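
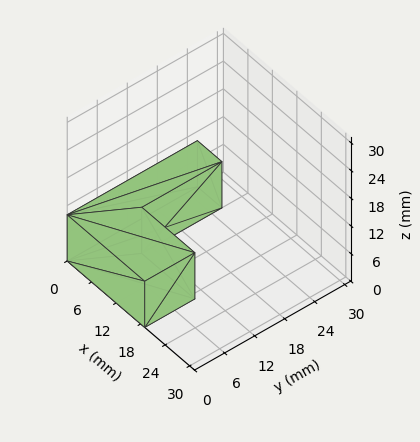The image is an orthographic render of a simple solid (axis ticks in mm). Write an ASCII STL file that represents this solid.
Reading the render: the shape is an L-shaped prism: outer 19 × 26 mm, arm thicknesses ≈ 10 mm (horizontal) and 6 mm (vertical), extruded 10 mm in z (dimensions read to the nearest mm from the axis ticks). For the STL, each face is triangulated and given an outward normal.

solid part
  facet normal 0.0000 0.0000 -1.0000
    outer loop
      vertex 19.0 10.0 0.0
      vertex 19.0 0.0 0.0
      vertex 0.0 0.0 0.0
    endloop
  endfacet
  facet normal 0.0000 0.0000 -1.0000
    outer loop
      vertex 6.0 10.0 0.0
      vertex 19.0 10.0 0.0
      vertex 0.0 0.0 0.0
    endloop
  endfacet
  facet normal 0.0000 0.0000 -1.0000
    outer loop
      vertex 6.0 26.0 0.0
      vertex 6.0 10.0 0.0
      vertex 0.0 0.0 0.0
    endloop
  endfacet
  facet normal 0.0000 0.0000 -1.0000
    outer loop
      vertex 0.0 26.0 0.0
      vertex 6.0 26.0 0.0
      vertex 0.0 0.0 0.0
    endloop
  endfacet
  facet normal 0.0000 0.0000 1.0000
    outer loop
      vertex 0.0 0.0 10.0
      vertex 19.0 0.0 10.0
      vertex 19.0 10.0 10.0
    endloop
  endfacet
  facet normal 0.0000 0.0000 1.0000
    outer loop
      vertex 0.0 0.0 10.0
      vertex 19.0 10.0 10.0
      vertex 6.0 10.0 10.0
    endloop
  endfacet
  facet normal 0.0000 0.0000 1.0000
    outer loop
      vertex 0.0 0.0 10.0
      vertex 6.0 10.0 10.0
      vertex 6.0 26.0 10.0
    endloop
  endfacet
  facet normal 0.0000 0.0000 1.0000
    outer loop
      vertex 0.0 0.0 10.0
      vertex 6.0 26.0 10.0
      vertex 0.0 26.0 10.0
    endloop
  endfacet
  facet normal 0.0000 -1.0000 0.0000
    outer loop
      vertex 0.0 0.0 0.0
      vertex 19.0 0.0 0.0
      vertex 19.0 0.0 10.0
    endloop
  endfacet
  facet normal 0.0000 -1.0000 0.0000
    outer loop
      vertex 0.0 0.0 0.0
      vertex 19.0 0.0 10.0
      vertex 0.0 0.0 10.0
    endloop
  endfacet
  facet normal 1.0000 0.0000 0.0000
    outer loop
      vertex 19.0 0.0 0.0
      vertex 19.0 10.0 0.0
      vertex 19.0 10.0 10.0
    endloop
  endfacet
  facet normal 1.0000 0.0000 0.0000
    outer loop
      vertex 19.0 0.0 0.0
      vertex 19.0 10.0 10.0
      vertex 19.0 0.0 10.0
    endloop
  endfacet
  facet normal 0.0000 1.0000 0.0000
    outer loop
      vertex 19.0 10.0 0.0
      vertex 6.0 10.0 0.0
      vertex 6.0 10.0 10.0
    endloop
  endfacet
  facet normal 0.0000 1.0000 0.0000
    outer loop
      vertex 19.0 10.0 0.0
      vertex 6.0 10.0 10.0
      vertex 19.0 10.0 10.0
    endloop
  endfacet
  facet normal 1.0000 0.0000 0.0000
    outer loop
      vertex 6.0 10.0 0.0
      vertex 6.0 26.0 0.0
      vertex 6.0 26.0 10.0
    endloop
  endfacet
  facet normal 1.0000 0.0000 0.0000
    outer loop
      vertex 6.0 10.0 0.0
      vertex 6.0 26.0 10.0
      vertex 6.0 10.0 10.0
    endloop
  endfacet
  facet normal 0.0000 1.0000 0.0000
    outer loop
      vertex 6.0 26.0 0.0
      vertex 0.0 26.0 0.0
      vertex 0.0 26.0 10.0
    endloop
  endfacet
  facet normal 0.0000 1.0000 0.0000
    outer loop
      vertex 6.0 26.0 0.0
      vertex 0.0 26.0 10.0
      vertex 6.0 26.0 10.0
    endloop
  endfacet
  facet normal -1.0000 0.0000 0.0000
    outer loop
      vertex 0.0 26.0 0.0
      vertex 0.0 0.0 0.0
      vertex 0.0 0.0 10.0
    endloop
  endfacet
  facet normal -1.0000 0.0000 0.0000
    outer loop
      vertex 0.0 26.0 0.0
      vertex 0.0 0.0 10.0
      vertex 0.0 26.0 10.0
    endloop
  endfacet
endsolid part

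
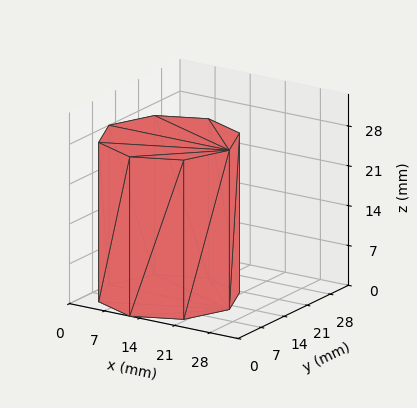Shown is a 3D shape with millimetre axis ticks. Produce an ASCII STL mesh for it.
Reading the render: the shape is a regular 8-sided prism (a cylinder approximated with 8 flat sides), circumscribed radius ≈ 12 mm, height ≈ 28 mm (dimensions read to the nearest mm from the axis ticks). For the STL, each face is triangulated and given an outward normal.

solid part
  facet normal 0.0000 0.0000 -1.0000
    outer loop
      vertex 12.000 24.000 0.000
      vertex 20.485 20.485 0.000
      vertex 24.000 12.000 0.000
    endloop
  endfacet
  facet normal 0.0000 0.0000 -1.0000
    outer loop
      vertex 3.515 20.485 0.000
      vertex 12.000 24.000 0.000
      vertex 24.000 12.000 0.000
    endloop
  endfacet
  facet normal 0.0000 0.0000 -1.0000
    outer loop
      vertex 0.000 12.000 0.000
      vertex 3.515 20.485 0.000
      vertex 24.000 12.000 0.000
    endloop
  endfacet
  facet normal 0.0000 0.0000 -1.0000
    outer loop
      vertex 3.515 3.515 0.000
      vertex 0.000 12.000 0.000
      vertex 24.000 12.000 0.000
    endloop
  endfacet
  facet normal 0.0000 0.0000 -1.0000
    outer loop
      vertex 12.000 0.000 0.000
      vertex 3.515 3.515 0.000
      vertex 24.000 12.000 0.000
    endloop
  endfacet
  facet normal 0.0000 0.0000 -1.0000
    outer loop
      vertex 20.485 3.515 0.000
      vertex 12.000 0.000 0.000
      vertex 24.000 12.000 0.000
    endloop
  endfacet
  facet normal 0.0000 0.0000 1.0000
    outer loop
      vertex 24.000 12.000 28.000
      vertex 20.485 20.485 28.000
      vertex 12.000 24.000 28.000
    endloop
  endfacet
  facet normal 0.0000 0.0000 1.0000
    outer loop
      vertex 24.000 12.000 28.000
      vertex 12.000 24.000 28.000
      vertex 3.515 20.485 28.000
    endloop
  endfacet
  facet normal 0.0000 0.0000 1.0000
    outer loop
      vertex 24.000 12.000 28.000
      vertex 3.515 20.485 28.000
      vertex 0.000 12.000 28.000
    endloop
  endfacet
  facet normal 0.0000 0.0000 1.0000
    outer loop
      vertex 24.000 12.000 28.000
      vertex 0.000 12.000 28.000
      vertex 3.515 3.515 28.000
    endloop
  endfacet
  facet normal 0.0000 0.0000 1.0000
    outer loop
      vertex 24.000 12.000 28.000
      vertex 3.515 3.515 28.000
      vertex 12.000 0.000 28.000
    endloop
  endfacet
  facet normal 0.0000 0.0000 1.0000
    outer loop
      vertex 24.000 12.000 28.000
      vertex 12.000 0.000 28.000
      vertex 20.485 3.515 28.000
    endloop
  endfacet
  facet normal 0.9239 0.3827 0.0000
    outer loop
      vertex 24.000 12.000 0.000
      vertex 20.485 20.485 0.000
      vertex 20.485 20.485 28.000
    endloop
  endfacet
  facet normal 0.9239 0.3827 0.0000
    outer loop
      vertex 24.000 12.000 0.000
      vertex 20.485 20.485 28.000
      vertex 24.000 12.000 28.000
    endloop
  endfacet
  facet normal 0.3827 0.9239 0.0000
    outer loop
      vertex 20.485 20.485 0.000
      vertex 12.000 24.000 0.000
      vertex 12.000 24.000 28.000
    endloop
  endfacet
  facet normal 0.3827 0.9239 0.0000
    outer loop
      vertex 20.485 20.485 0.000
      vertex 12.000 24.000 28.000
      vertex 20.485 20.485 28.000
    endloop
  endfacet
  facet normal -0.3827 0.9239 0.0000
    outer loop
      vertex 12.000 24.000 0.000
      vertex 3.515 20.485 0.000
      vertex 3.515 20.485 28.000
    endloop
  endfacet
  facet normal -0.3827 0.9239 0.0000
    outer loop
      vertex 12.000 24.000 0.000
      vertex 3.515 20.485 28.000
      vertex 12.000 24.000 28.000
    endloop
  endfacet
  facet normal -0.9239 0.3827 0.0000
    outer loop
      vertex 3.515 20.485 0.000
      vertex 0.000 12.000 0.000
      vertex 0.000 12.000 28.000
    endloop
  endfacet
  facet normal -0.9239 0.3827 0.0000
    outer loop
      vertex 3.515 20.485 0.000
      vertex 0.000 12.000 28.000
      vertex 3.515 20.485 28.000
    endloop
  endfacet
  facet normal -0.9239 -0.3827 0.0000
    outer loop
      vertex 0.000 12.000 0.000
      vertex 3.515 3.515 0.000
      vertex 3.515 3.515 28.000
    endloop
  endfacet
  facet normal -0.9239 -0.3827 0.0000
    outer loop
      vertex 0.000 12.000 0.000
      vertex 3.515 3.515 28.000
      vertex 0.000 12.000 28.000
    endloop
  endfacet
  facet normal -0.3827 -0.9239 0.0000
    outer loop
      vertex 3.515 3.515 0.000
      vertex 12.000 0.000 0.000
      vertex 12.000 0.000 28.000
    endloop
  endfacet
  facet normal -0.3827 -0.9239 0.0000
    outer loop
      vertex 3.515 3.515 0.000
      vertex 12.000 0.000 28.000
      vertex 3.515 3.515 28.000
    endloop
  endfacet
  facet normal 0.3827 -0.9239 0.0000
    outer loop
      vertex 12.000 0.000 0.000
      vertex 20.485 3.515 0.000
      vertex 20.485 3.515 28.000
    endloop
  endfacet
  facet normal 0.3827 -0.9239 0.0000
    outer loop
      vertex 12.000 0.000 0.000
      vertex 20.485 3.515 28.000
      vertex 12.000 0.000 28.000
    endloop
  endfacet
  facet normal 0.9239 -0.3827 0.0000
    outer loop
      vertex 20.485 3.515 0.000
      vertex 24.000 12.000 0.000
      vertex 24.000 12.000 28.000
    endloop
  endfacet
  facet normal 0.9239 -0.3827 0.0000
    outer loop
      vertex 20.485 3.515 0.000
      vertex 24.000 12.000 28.000
      vertex 20.485 3.515 28.000
    endloop
  endfacet
endsolid part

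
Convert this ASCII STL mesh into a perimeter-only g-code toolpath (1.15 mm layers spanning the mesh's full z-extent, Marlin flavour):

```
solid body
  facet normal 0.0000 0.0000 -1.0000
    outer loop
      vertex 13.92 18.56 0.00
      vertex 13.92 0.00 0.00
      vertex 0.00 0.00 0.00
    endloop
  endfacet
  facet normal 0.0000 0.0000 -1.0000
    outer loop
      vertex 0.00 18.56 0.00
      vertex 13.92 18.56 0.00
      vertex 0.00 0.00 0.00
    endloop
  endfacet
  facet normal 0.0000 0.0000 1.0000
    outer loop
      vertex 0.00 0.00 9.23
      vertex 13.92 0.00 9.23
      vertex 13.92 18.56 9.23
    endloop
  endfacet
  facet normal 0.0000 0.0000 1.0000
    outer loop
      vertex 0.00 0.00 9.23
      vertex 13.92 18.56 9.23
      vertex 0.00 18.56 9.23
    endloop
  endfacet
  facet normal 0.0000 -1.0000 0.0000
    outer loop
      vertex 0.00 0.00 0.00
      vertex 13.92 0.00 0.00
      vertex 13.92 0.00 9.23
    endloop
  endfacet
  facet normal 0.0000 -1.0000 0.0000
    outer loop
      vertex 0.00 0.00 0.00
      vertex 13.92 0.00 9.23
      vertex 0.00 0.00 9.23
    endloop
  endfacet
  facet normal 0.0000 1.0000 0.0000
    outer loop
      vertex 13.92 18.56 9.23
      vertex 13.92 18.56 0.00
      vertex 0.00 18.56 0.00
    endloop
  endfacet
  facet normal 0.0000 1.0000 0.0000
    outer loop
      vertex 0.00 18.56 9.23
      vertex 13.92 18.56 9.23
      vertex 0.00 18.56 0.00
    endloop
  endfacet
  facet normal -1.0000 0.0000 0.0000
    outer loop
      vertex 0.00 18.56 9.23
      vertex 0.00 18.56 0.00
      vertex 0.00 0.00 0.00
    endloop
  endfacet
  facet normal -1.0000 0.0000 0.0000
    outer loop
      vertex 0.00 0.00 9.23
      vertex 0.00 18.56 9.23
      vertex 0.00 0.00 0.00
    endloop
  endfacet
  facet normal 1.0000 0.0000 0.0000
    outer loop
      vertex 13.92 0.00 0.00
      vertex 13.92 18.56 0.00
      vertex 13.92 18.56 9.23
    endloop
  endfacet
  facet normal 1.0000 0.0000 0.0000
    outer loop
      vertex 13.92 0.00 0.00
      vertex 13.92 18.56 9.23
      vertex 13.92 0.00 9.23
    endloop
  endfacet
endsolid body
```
; perimeter-only toolpath
G21 ; units = mm
G90 ; absolute positioning
G28 ; home
; layer 1
G0 Z1.15
G0 X0.00 Y0.00
G1 X13.92 Y0.00
G1 X13.92 Y18.56
G1 X0.00 Y18.56
G1 X0.00 Y0.00
; layer 2
G0 Z2.31
G0 X0.00 Y0.00
G1 X13.92 Y0.00
G1 X13.92 Y18.56
G1 X0.00 Y18.56
G1 X0.00 Y0.00
; layer 3
G0 Z3.46
G0 X0.00 Y0.00
G1 X13.92 Y0.00
G1 X13.92 Y18.56
G1 X0.00 Y18.56
G1 X0.00 Y0.00
; layer 4
G0 Z4.62
G0 X0.00 Y0.00
G1 X13.92 Y0.00
G1 X13.92 Y18.56
G1 X0.00 Y18.56
G1 X0.00 Y0.00
; layer 5
G0 Z5.77
G0 X0.00 Y0.00
G1 X13.92 Y0.00
G1 X13.92 Y18.56
G1 X0.00 Y18.56
G1 X0.00 Y0.00
; layer 6
G0 Z6.92
G0 X0.00 Y0.00
G1 X13.92 Y0.00
G1 X13.92 Y18.56
G1 X0.00 Y18.56
G1 X0.00 Y0.00
; layer 7
G0 Z8.08
G0 X0.00 Y0.00
G1 X13.92 Y0.00
G1 X13.92 Y18.56
G1 X0.00 Y18.56
G1 X0.00 Y0.00
; layer 8
G0 Z9.23
G0 X0.00 Y0.00
G1 X13.92 Y0.00
G1 X13.92 Y18.56
G1 X0.00 Y18.56
G1 X0.00 Y0.00
M2 ; end

The solid is a rectangular box, roughly 13.9 × 18.6 mm footprint and 9.23 mm tall. Slicing at Δz = 1.15 mm — 8 equal slices spanning the solid's height, so layer i sits at z = i·h/8 — gives 8 non-empty perimeters. Each is a 4-segment closed polygon; G0 lifts to the layer z and rapids to the start vertex, then G1 traces the edges.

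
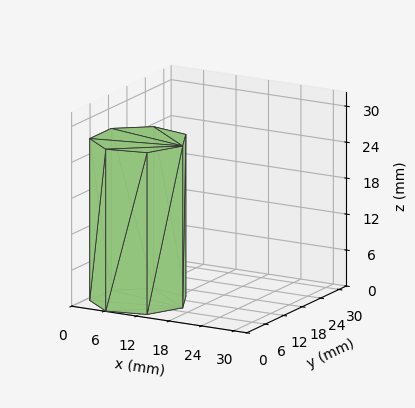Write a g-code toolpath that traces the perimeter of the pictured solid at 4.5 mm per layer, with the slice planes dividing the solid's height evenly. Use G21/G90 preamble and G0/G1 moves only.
Reading the render: the shape is a regular 7-sided prism (a cylinder approximated with 7 flat sides), circumscribed radius ≈ 8 mm, height ≈ 27 mm (dimensions read to the nearest mm from the axis ticks). For the g-code, the solid's height is divided into equal slices at the stated Δz and each level perimeter traced with G1 moves after a G0 lift.

; perimeter-only toolpath
G21 ; units = mm
G90 ; absolute positioning
G28 ; home
; layer 1
G0 Z4.5
G0 X16.0 Y8.0
G1 X13.0 Y14.3
G1 X6.2 Y15.8
G1 X0.8 Y11.5
G1 X0.8 Y4.5
G1 X6.2 Y0.2
G1 X13.0 Y1.7
G1 X16.0 Y8.0
; layer 2
G0 Z9.0
G0 X16.0 Y8.0
G1 X13.0 Y14.3
G1 X6.2 Y15.8
G1 X0.8 Y11.5
G1 X0.8 Y4.5
G1 X6.2 Y0.2
G1 X13.0 Y1.7
G1 X16.0 Y8.0
; layer 3
G0 Z13.5
G0 X16.0 Y8.0
G1 X13.0 Y14.3
G1 X6.2 Y15.8
G1 X0.8 Y11.5
G1 X0.8 Y4.5
G1 X6.2 Y0.2
G1 X13.0 Y1.7
G1 X16.0 Y8.0
; layer 4
G0 Z18.0
G0 X16.0 Y8.0
G1 X13.0 Y14.3
G1 X6.2 Y15.8
G1 X0.8 Y11.5
G1 X0.8 Y4.5
G1 X6.2 Y0.2
G1 X13.0 Y1.7
G1 X16.0 Y8.0
; layer 5
G0 Z22.5
G0 X16.0 Y8.0
G1 X13.0 Y14.3
G1 X6.2 Y15.8
G1 X0.8 Y11.5
G1 X0.8 Y4.5
G1 X6.2 Y0.2
G1 X13.0 Y1.7
G1 X16.0 Y8.0
; layer 6
G0 Z27.0
G0 X16.0 Y8.0
G1 X13.0 Y14.3
G1 X6.2 Y15.8
G1 X0.8 Y11.5
G1 X0.8 Y4.5
G1 X6.2 Y0.2
G1 X13.0 Y1.7
G1 X16.0 Y8.0
M2 ; end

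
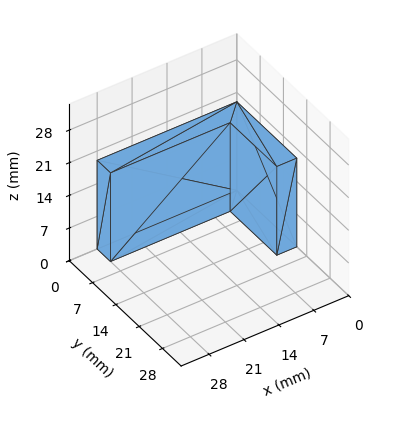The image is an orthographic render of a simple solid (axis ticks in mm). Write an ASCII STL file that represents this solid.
Reading the render: the shape is an L-shaped prism: outer 28 × 18 mm, arm thicknesses ≈ 4 mm (horizontal) and 4 mm (vertical), extruded 19 mm in z (dimensions read to the nearest mm from the axis ticks). For the STL, each face is triangulated and given an outward normal.

solid part
  facet normal 0.0000 0.0000 -1.0000
    outer loop
      vertex 28.000 4.000 0.000
      vertex 28.000 0.000 0.000
      vertex 0.000 0.000 0.000
    endloop
  endfacet
  facet normal 0.0000 0.0000 -1.0000
    outer loop
      vertex 4.000 4.000 0.000
      vertex 28.000 4.000 0.000
      vertex 0.000 0.000 0.000
    endloop
  endfacet
  facet normal 0.0000 0.0000 -1.0000
    outer loop
      vertex 4.000 18.000 0.000
      vertex 4.000 4.000 0.000
      vertex 0.000 0.000 0.000
    endloop
  endfacet
  facet normal 0.0000 0.0000 -1.0000
    outer loop
      vertex 0.000 18.000 0.000
      vertex 4.000 18.000 0.000
      vertex 0.000 0.000 0.000
    endloop
  endfacet
  facet normal 0.0000 0.0000 1.0000
    outer loop
      vertex 0.000 0.000 19.000
      vertex 28.000 0.000 19.000
      vertex 28.000 4.000 19.000
    endloop
  endfacet
  facet normal 0.0000 0.0000 1.0000
    outer loop
      vertex 0.000 0.000 19.000
      vertex 28.000 4.000 19.000
      vertex 4.000 4.000 19.000
    endloop
  endfacet
  facet normal 0.0000 0.0000 1.0000
    outer loop
      vertex 0.000 0.000 19.000
      vertex 4.000 4.000 19.000
      vertex 4.000 18.000 19.000
    endloop
  endfacet
  facet normal 0.0000 0.0000 1.0000
    outer loop
      vertex 0.000 0.000 19.000
      vertex 4.000 18.000 19.000
      vertex 0.000 18.000 19.000
    endloop
  endfacet
  facet normal 0.0000 -1.0000 0.0000
    outer loop
      vertex 0.000 0.000 0.000
      vertex 28.000 0.000 0.000
      vertex 28.000 0.000 19.000
    endloop
  endfacet
  facet normal 0.0000 -1.0000 0.0000
    outer loop
      vertex 0.000 0.000 0.000
      vertex 28.000 0.000 19.000
      vertex 0.000 0.000 19.000
    endloop
  endfacet
  facet normal 1.0000 0.0000 0.0000
    outer loop
      vertex 28.000 0.000 0.000
      vertex 28.000 4.000 0.000
      vertex 28.000 4.000 19.000
    endloop
  endfacet
  facet normal 1.0000 0.0000 0.0000
    outer loop
      vertex 28.000 0.000 0.000
      vertex 28.000 4.000 19.000
      vertex 28.000 0.000 19.000
    endloop
  endfacet
  facet normal 0.0000 1.0000 0.0000
    outer loop
      vertex 28.000 4.000 0.000
      vertex 4.000 4.000 0.000
      vertex 4.000 4.000 19.000
    endloop
  endfacet
  facet normal 0.0000 1.0000 0.0000
    outer loop
      vertex 28.000 4.000 0.000
      vertex 4.000 4.000 19.000
      vertex 28.000 4.000 19.000
    endloop
  endfacet
  facet normal 1.0000 0.0000 0.0000
    outer loop
      vertex 4.000 4.000 0.000
      vertex 4.000 18.000 0.000
      vertex 4.000 18.000 19.000
    endloop
  endfacet
  facet normal 1.0000 0.0000 0.0000
    outer loop
      vertex 4.000 4.000 0.000
      vertex 4.000 18.000 19.000
      vertex 4.000 4.000 19.000
    endloop
  endfacet
  facet normal 0.0000 1.0000 0.0000
    outer loop
      vertex 4.000 18.000 0.000
      vertex 0.000 18.000 0.000
      vertex 0.000 18.000 19.000
    endloop
  endfacet
  facet normal 0.0000 1.0000 0.0000
    outer loop
      vertex 4.000 18.000 0.000
      vertex 0.000 18.000 19.000
      vertex 4.000 18.000 19.000
    endloop
  endfacet
  facet normal -1.0000 0.0000 0.0000
    outer loop
      vertex 0.000 18.000 0.000
      vertex 0.000 0.000 0.000
      vertex 0.000 0.000 19.000
    endloop
  endfacet
  facet normal -1.0000 0.0000 0.0000
    outer loop
      vertex 0.000 18.000 0.000
      vertex 0.000 0.000 19.000
      vertex 0.000 18.000 19.000
    endloop
  endfacet
endsolid part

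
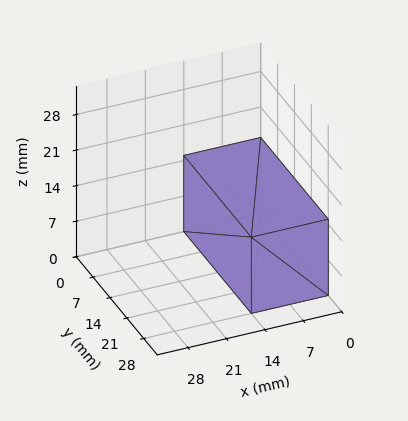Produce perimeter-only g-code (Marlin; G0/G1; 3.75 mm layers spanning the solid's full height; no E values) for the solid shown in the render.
Reading the render: the shape is a rectangular box, roughly 14 × 28 mm footprint and 15 mm tall (dimensions read to the nearest mm from the axis ticks). For the g-code, the solid's height is divided into equal slices at the stated Δz and each level perimeter traced with G1 moves after a G0 lift.

; perimeter-only toolpath
G21 ; units = mm
G90 ; absolute positioning
G28 ; home
; layer 1
G0 Z3.75
G0 X0.00 Y0.00
G1 X14.00 Y0.00
G1 X14.00 Y28.00
G1 X0.00 Y28.00
G1 X0.00 Y0.00
; layer 2
G0 Z7.50
G0 X0.00 Y0.00
G1 X14.00 Y0.00
G1 X14.00 Y28.00
G1 X0.00 Y28.00
G1 X0.00 Y0.00
; layer 3
G0 Z11.25
G0 X0.00 Y0.00
G1 X14.00 Y0.00
G1 X14.00 Y28.00
G1 X0.00 Y28.00
G1 X0.00 Y0.00
; layer 4
G0 Z15.00
G0 X0.00 Y0.00
G1 X14.00 Y0.00
G1 X14.00 Y28.00
G1 X0.00 Y28.00
G1 X0.00 Y0.00
M2 ; end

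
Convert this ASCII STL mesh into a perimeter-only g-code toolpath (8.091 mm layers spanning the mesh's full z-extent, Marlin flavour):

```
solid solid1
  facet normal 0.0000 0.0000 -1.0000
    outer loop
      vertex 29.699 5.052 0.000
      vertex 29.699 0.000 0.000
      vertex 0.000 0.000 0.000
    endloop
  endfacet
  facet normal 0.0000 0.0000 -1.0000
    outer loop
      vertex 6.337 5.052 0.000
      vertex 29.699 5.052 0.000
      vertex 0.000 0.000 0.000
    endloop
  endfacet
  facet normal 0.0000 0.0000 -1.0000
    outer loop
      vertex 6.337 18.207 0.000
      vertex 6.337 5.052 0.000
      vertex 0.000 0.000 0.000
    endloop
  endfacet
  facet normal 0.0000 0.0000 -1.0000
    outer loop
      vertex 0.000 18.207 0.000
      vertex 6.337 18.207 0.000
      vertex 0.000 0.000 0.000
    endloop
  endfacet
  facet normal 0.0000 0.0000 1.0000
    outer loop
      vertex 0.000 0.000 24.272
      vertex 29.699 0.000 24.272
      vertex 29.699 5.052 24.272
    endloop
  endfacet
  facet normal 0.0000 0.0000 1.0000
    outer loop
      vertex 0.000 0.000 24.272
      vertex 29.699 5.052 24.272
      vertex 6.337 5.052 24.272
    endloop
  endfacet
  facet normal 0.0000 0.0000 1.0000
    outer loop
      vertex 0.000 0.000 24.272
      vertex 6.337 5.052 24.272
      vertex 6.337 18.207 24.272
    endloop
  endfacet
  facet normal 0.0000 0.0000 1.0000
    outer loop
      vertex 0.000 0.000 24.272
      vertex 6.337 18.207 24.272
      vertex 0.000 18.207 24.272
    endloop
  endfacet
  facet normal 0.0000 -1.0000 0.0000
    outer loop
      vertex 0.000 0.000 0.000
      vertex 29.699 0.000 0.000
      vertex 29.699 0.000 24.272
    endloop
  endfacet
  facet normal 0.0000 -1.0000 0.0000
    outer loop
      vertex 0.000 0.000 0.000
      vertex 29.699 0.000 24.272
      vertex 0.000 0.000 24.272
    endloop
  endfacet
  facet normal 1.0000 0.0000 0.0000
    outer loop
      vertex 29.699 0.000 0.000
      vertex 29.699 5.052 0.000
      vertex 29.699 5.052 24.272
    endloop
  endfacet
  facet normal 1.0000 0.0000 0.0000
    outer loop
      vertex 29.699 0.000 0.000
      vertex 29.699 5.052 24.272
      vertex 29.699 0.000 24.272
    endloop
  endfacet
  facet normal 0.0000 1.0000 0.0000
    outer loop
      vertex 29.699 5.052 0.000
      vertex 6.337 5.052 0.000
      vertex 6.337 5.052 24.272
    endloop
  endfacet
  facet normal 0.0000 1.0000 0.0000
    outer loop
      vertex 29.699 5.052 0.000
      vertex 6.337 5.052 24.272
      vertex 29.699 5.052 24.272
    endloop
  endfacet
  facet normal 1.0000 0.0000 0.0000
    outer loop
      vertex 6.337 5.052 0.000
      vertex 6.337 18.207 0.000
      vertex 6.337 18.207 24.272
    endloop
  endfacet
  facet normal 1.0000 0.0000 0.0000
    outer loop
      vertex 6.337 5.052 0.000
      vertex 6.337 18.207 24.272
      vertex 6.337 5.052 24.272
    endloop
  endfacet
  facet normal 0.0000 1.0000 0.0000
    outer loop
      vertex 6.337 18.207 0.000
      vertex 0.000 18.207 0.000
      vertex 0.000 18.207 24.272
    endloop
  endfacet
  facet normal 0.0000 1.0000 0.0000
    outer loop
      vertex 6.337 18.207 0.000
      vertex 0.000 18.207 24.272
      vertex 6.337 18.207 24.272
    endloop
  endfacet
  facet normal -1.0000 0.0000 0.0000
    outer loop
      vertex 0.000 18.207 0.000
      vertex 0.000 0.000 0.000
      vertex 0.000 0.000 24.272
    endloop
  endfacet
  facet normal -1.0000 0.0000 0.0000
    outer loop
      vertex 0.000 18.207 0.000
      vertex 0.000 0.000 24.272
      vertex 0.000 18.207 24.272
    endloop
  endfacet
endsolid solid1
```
; perimeter-only toolpath
G21 ; units = mm
G90 ; absolute positioning
G28 ; home
; layer 1
G0 Z8.091
G0 X0.000 Y0.000
G1 X29.699 Y0.000
G1 X29.699 Y5.052
G1 X6.337 Y5.052
G1 X6.337 Y18.207
G1 X0.000 Y18.207
G1 X0.000 Y0.000
; layer 2
G0 Z16.181
G0 X0.000 Y0.000
G1 X29.699 Y0.000
G1 X29.699 Y5.052
G1 X6.337 Y5.052
G1 X6.337 Y18.207
G1 X0.000 Y18.207
G1 X0.000 Y0.000
; layer 3
G0 Z24.272
G0 X0.000 Y0.000
G1 X29.699 Y0.000
G1 X29.699 Y5.052
G1 X6.337 Y5.052
G1 X6.337 Y18.207
G1 X0.000 Y18.207
G1 X0.000 Y0.000
M2 ; end

The solid is an L-shaped prism: outer 29.7 × 18.2 mm, arm thicknesses ≈ 5.05 mm (horizontal) and 6.34 mm (vertical), extruded 24.3 mm in z. Slicing at Δz = 8.091 mm — 3 equal slices spanning the solid's height, so layer i sits at z = i·h/3 — gives 3 non-empty perimeters. Each is a 6-segment closed polygon; G0 lifts to the layer z and rapids to the start vertex, then G1 traces the edges.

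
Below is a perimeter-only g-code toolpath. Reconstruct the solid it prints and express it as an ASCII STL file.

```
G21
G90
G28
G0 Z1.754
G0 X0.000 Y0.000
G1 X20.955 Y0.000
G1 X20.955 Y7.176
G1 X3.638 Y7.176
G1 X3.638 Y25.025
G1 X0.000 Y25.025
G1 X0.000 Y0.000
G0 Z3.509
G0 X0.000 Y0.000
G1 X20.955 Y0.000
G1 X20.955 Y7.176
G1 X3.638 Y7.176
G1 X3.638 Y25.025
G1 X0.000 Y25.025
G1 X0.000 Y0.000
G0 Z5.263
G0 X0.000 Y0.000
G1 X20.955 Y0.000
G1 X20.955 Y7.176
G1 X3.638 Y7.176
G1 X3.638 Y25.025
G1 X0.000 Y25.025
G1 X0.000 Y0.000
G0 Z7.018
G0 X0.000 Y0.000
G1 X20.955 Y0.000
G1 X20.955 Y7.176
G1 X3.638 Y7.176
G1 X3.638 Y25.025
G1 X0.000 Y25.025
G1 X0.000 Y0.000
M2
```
solid part
  facet normal 0.0000 0.0000 -1.0000
    outer loop
      vertex 20.955 7.176 0.000
      vertex 20.955 0.000 0.000
      vertex 0.000 0.000 0.000
    endloop
  endfacet
  facet normal 0.0000 0.0000 -1.0000
    outer loop
      vertex 3.638 7.176 0.000
      vertex 20.955 7.176 0.000
      vertex 0.000 0.000 0.000
    endloop
  endfacet
  facet normal 0.0000 0.0000 -1.0000
    outer loop
      vertex 3.638 25.025 0.000
      vertex 3.638 7.176 0.000
      vertex 0.000 0.000 0.000
    endloop
  endfacet
  facet normal 0.0000 0.0000 -1.0000
    outer loop
      vertex 0.000 25.025 0.000
      vertex 3.638 25.025 0.000
      vertex 0.000 0.000 0.000
    endloop
  endfacet
  facet normal 0.0000 0.0000 1.0000
    outer loop
      vertex 0.000 0.000 7.018
      vertex 20.955 0.000 7.018
      vertex 20.955 7.176 7.018
    endloop
  endfacet
  facet normal 0.0000 0.0000 1.0000
    outer loop
      vertex 0.000 0.000 7.018
      vertex 20.955 7.176 7.018
      vertex 3.638 7.176 7.018
    endloop
  endfacet
  facet normal 0.0000 0.0000 1.0000
    outer loop
      vertex 0.000 0.000 7.018
      vertex 3.638 7.176 7.018
      vertex 3.638 25.025 7.018
    endloop
  endfacet
  facet normal 0.0000 0.0000 1.0000
    outer loop
      vertex 0.000 0.000 7.018
      vertex 3.638 25.025 7.018
      vertex 0.000 25.025 7.018
    endloop
  endfacet
  facet normal 0.0000 -1.0000 0.0000
    outer loop
      vertex 0.000 0.000 0.000
      vertex 20.955 0.000 0.000
      vertex 20.955 0.000 7.018
    endloop
  endfacet
  facet normal 0.0000 -1.0000 0.0000
    outer loop
      vertex 0.000 0.000 0.000
      vertex 20.955 0.000 7.018
      vertex 0.000 0.000 7.018
    endloop
  endfacet
  facet normal 1.0000 0.0000 0.0000
    outer loop
      vertex 20.955 0.000 0.000
      vertex 20.955 7.176 0.000
      vertex 20.955 7.176 7.018
    endloop
  endfacet
  facet normal 1.0000 0.0000 0.0000
    outer loop
      vertex 20.955 0.000 0.000
      vertex 20.955 7.176 7.018
      vertex 20.955 0.000 7.018
    endloop
  endfacet
  facet normal 0.0000 1.0000 0.0000
    outer loop
      vertex 20.955 7.176 0.000
      vertex 3.638 7.176 0.000
      vertex 3.638 7.176 7.018
    endloop
  endfacet
  facet normal 0.0000 1.0000 0.0000
    outer loop
      vertex 20.955 7.176 0.000
      vertex 3.638 7.176 7.018
      vertex 20.955 7.176 7.018
    endloop
  endfacet
  facet normal 1.0000 0.0000 0.0000
    outer loop
      vertex 3.638 7.176 0.000
      vertex 3.638 25.025 0.000
      vertex 3.638 25.025 7.018
    endloop
  endfacet
  facet normal 1.0000 0.0000 0.0000
    outer loop
      vertex 3.638 7.176 0.000
      vertex 3.638 25.025 7.018
      vertex 3.638 7.176 7.018
    endloop
  endfacet
  facet normal 0.0000 1.0000 0.0000
    outer loop
      vertex 3.638 25.025 0.000
      vertex 0.000 25.025 0.000
      vertex 0.000 25.025 7.018
    endloop
  endfacet
  facet normal 0.0000 1.0000 0.0000
    outer loop
      vertex 3.638 25.025 0.000
      vertex 0.000 25.025 7.018
      vertex 3.638 25.025 7.018
    endloop
  endfacet
  facet normal -1.0000 0.0000 0.0000
    outer loop
      vertex 0.000 25.025 0.000
      vertex 0.000 0.000 0.000
      vertex 0.000 0.000 7.018
    endloop
  endfacet
  facet normal -1.0000 0.0000 0.0000
    outer loop
      vertex 0.000 25.025 0.000
      vertex 0.000 0.000 7.018
      vertex 0.000 25.025 7.018
    endloop
  endfacet
endsolid part

The G0 Z moves step by Δz≈1.754 mm. Every layer's G1 loop is the same polygon, so the solid is a straight extrusion of it from z=0 to z≈7.02. Closing with flat bottom and top caps and triangulating gives 20 facets — an L-shaped prism: outer 21 × 25 mm, arm thicknesses ≈ 7.18 mm (horizontal) and 3.64 mm (vertical), extruded 7.02 mm in z.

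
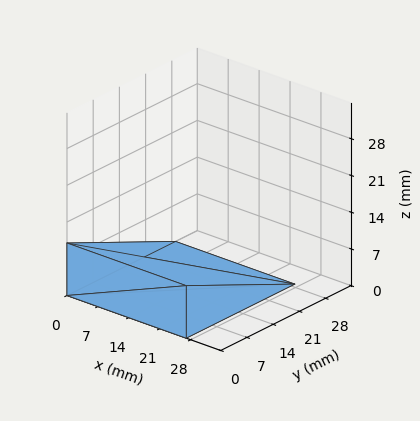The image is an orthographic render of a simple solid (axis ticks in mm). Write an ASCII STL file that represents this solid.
Reading the render: the shape is a wedge (ramp): 27 × 29 mm base, rising to 10 mm along the y=0 edge and sloping linearly to z=0 at y=29 (dimensions read to the nearest mm from the axis ticks). For the STL, each face is triangulated and given an outward normal.

solid part
  facet normal 0.0000 0.0000 -1.0000
    outer loop
      vertex 27.000 29.000 0.000
      vertex 27.000 0.000 0.000
      vertex 0.000 0.000 0.000
    endloop
  endfacet
  facet normal 0.0000 0.0000 -1.0000
    outer loop
      vertex 0.000 29.000 0.000
      vertex 27.000 29.000 0.000
      vertex 0.000 0.000 0.000
    endloop
  endfacet
  facet normal 0.0000 -1.0000 0.0000
    outer loop
      vertex 0.000 0.000 0.000
      vertex 27.000 0.000 0.000
      vertex 27.000 0.000 10.000
    endloop
  endfacet
  facet normal 0.0000 -1.0000 0.0000
    outer loop
      vertex 0.000 0.000 0.000
      vertex 27.000 0.000 10.000
      vertex 0.000 0.000 10.000
    endloop
  endfacet
  facet normal 0.0000 0.3260 0.9454
    outer loop
      vertex 0.000 0.000 10.000
      vertex 27.000 0.000 10.000
      vertex 27.000 29.000 0.000
    endloop
  endfacet
  facet normal 0.0000 0.3260 0.9454
    outer loop
      vertex 0.000 0.000 10.000
      vertex 27.000 29.000 0.000
      vertex 0.000 29.000 0.000
    endloop
  endfacet
  facet normal -1.0000 0.0000 0.0000
    outer loop
      vertex 0.000 0.000 10.000
      vertex 0.000 29.000 0.000
      vertex 0.000 0.000 0.000
    endloop
  endfacet
  facet normal 1.0000 0.0000 0.0000
    outer loop
      vertex 27.000 0.000 0.000
      vertex 27.000 29.000 0.000
      vertex 27.000 0.000 10.000
    endloop
  endfacet
endsolid part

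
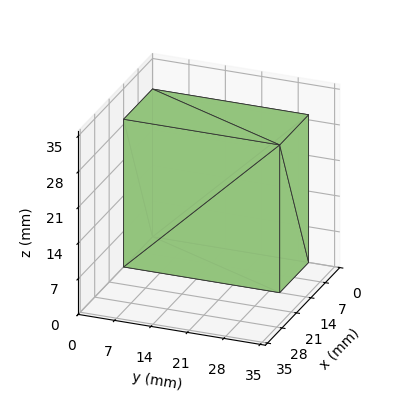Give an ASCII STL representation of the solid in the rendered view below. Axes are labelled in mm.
Reading the render: the shape is a rectangular box, roughly 14 × 30 mm footprint and 29 mm tall (dimensions read to the nearest mm from the axis ticks). For the STL, each face is triangulated and given an outward normal.

solid part
  facet normal 0.0000 0.0000 -1.0000
    outer loop
      vertex 14.00 30.00 0.00
      vertex 14.00 0.00 0.00
      vertex 0.00 0.00 0.00
    endloop
  endfacet
  facet normal 0.0000 0.0000 -1.0000
    outer loop
      vertex 0.00 30.00 0.00
      vertex 14.00 30.00 0.00
      vertex 0.00 0.00 0.00
    endloop
  endfacet
  facet normal 0.0000 0.0000 1.0000
    outer loop
      vertex 0.00 0.00 29.00
      vertex 14.00 0.00 29.00
      vertex 14.00 30.00 29.00
    endloop
  endfacet
  facet normal 0.0000 0.0000 1.0000
    outer loop
      vertex 0.00 0.00 29.00
      vertex 14.00 30.00 29.00
      vertex 0.00 30.00 29.00
    endloop
  endfacet
  facet normal 0.0000 -1.0000 0.0000
    outer loop
      vertex 0.00 0.00 0.00
      vertex 14.00 0.00 0.00
      vertex 14.00 0.00 29.00
    endloop
  endfacet
  facet normal 0.0000 -1.0000 0.0000
    outer loop
      vertex 0.00 0.00 0.00
      vertex 14.00 0.00 29.00
      vertex 0.00 0.00 29.00
    endloop
  endfacet
  facet normal 0.0000 1.0000 0.0000
    outer loop
      vertex 14.00 30.00 29.00
      vertex 14.00 30.00 0.00
      vertex 0.00 30.00 0.00
    endloop
  endfacet
  facet normal 0.0000 1.0000 0.0000
    outer loop
      vertex 0.00 30.00 29.00
      vertex 14.00 30.00 29.00
      vertex 0.00 30.00 0.00
    endloop
  endfacet
  facet normal -1.0000 0.0000 0.0000
    outer loop
      vertex 0.00 30.00 29.00
      vertex 0.00 30.00 0.00
      vertex 0.00 0.00 0.00
    endloop
  endfacet
  facet normal -1.0000 0.0000 0.0000
    outer loop
      vertex 0.00 0.00 29.00
      vertex 0.00 30.00 29.00
      vertex 0.00 0.00 0.00
    endloop
  endfacet
  facet normal 1.0000 0.0000 0.0000
    outer loop
      vertex 14.00 0.00 0.00
      vertex 14.00 30.00 0.00
      vertex 14.00 30.00 29.00
    endloop
  endfacet
  facet normal 1.0000 0.0000 0.0000
    outer loop
      vertex 14.00 0.00 0.00
      vertex 14.00 30.00 29.00
      vertex 14.00 0.00 29.00
    endloop
  endfacet
endsolid part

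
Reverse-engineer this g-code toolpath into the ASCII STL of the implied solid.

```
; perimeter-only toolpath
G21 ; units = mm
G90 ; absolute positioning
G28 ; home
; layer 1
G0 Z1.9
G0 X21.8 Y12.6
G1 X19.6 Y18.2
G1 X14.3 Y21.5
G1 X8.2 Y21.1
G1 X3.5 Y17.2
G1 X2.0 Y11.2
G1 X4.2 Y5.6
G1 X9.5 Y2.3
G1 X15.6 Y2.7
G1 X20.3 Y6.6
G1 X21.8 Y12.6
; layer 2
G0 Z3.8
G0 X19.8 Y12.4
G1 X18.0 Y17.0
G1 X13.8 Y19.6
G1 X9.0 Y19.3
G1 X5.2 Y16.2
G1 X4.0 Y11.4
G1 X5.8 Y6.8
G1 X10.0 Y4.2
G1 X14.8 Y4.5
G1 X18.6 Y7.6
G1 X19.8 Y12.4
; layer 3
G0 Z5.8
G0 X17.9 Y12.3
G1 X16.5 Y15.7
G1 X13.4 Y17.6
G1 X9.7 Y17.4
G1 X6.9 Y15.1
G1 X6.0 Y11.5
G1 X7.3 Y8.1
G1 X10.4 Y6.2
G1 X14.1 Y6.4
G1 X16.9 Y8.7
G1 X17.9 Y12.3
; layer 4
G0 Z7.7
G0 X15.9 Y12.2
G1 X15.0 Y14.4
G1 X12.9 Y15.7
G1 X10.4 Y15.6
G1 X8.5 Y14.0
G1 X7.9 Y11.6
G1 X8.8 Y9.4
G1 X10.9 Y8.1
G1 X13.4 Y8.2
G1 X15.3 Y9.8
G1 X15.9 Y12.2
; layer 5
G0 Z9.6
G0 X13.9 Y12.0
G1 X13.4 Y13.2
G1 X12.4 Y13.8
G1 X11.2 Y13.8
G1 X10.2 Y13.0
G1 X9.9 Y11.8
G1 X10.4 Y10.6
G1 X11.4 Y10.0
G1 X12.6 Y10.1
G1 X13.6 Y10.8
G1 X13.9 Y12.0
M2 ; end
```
solid part
  facet normal 0.0000 0.0000 -1.0000
    outer loop
      vertex 14.8 23.4 0.0
      vertex 21.1 19.5 0.0
      vertex 23.8 12.7 0.0
    endloop
  endfacet
  facet normal 0.0000 0.0000 -1.0000
    outer loop
      vertex 7.5 23.0 0.0
      vertex 14.8 23.4 0.0
      vertex 23.8 12.7 0.0
    endloop
  endfacet
  facet normal 0.0000 0.0000 -1.0000
    outer loop
      vertex 1.8 18.3 0.0
      vertex 7.5 23.0 0.0
      vertex 23.8 12.7 0.0
    endloop
  endfacet
  facet normal 0.0000 0.0000 -1.0000
    outer loop
      vertex 0.0 11.1 0.0
      vertex 1.8 18.3 0.0
      vertex 23.8 12.7 0.0
    endloop
  endfacet
  facet normal 0.0000 0.0000 -1.0000
    outer loop
      vertex 2.7 4.3 0.0
      vertex 0.0 11.1 0.0
      vertex 23.8 12.7 0.0
    endloop
  endfacet
  facet normal 0.0000 0.0000 -1.0000
    outer loop
      vertex 9.0 0.4 0.0
      vertex 2.7 4.3 0.0
      vertex 23.8 12.7 0.0
    endloop
  endfacet
  facet normal 0.0000 0.0000 -1.0000
    outer loop
      vertex 16.3 0.8 0.0
      vertex 9.0 0.4 0.0
      vertex 23.8 12.7 0.0
    endloop
  endfacet
  facet normal 0.0000 0.0000 -1.0000
    outer loop
      vertex 22.0 5.5 0.0
      vertex 16.3 0.8 0.0
      vertex 23.8 12.7 0.0
    endloop
  endfacet
  facet normal 0.6613 0.2626 0.7026
    outer loop
      vertex 23.8 12.7 0.0
      vertex 21.1 19.5 0.0
      vertex 11.9 11.9 11.5
    endloop
  endfacet
  facet normal 0.3754 0.6064 0.7010
    outer loop
      vertex 21.1 19.5 0.0
      vertex 14.8 23.4 0.0
      vertex 11.9 11.9 11.5
    endloop
  endfacet
  facet normal -0.0390 0.7115 0.7016
    outer loop
      vertex 14.8 23.4 0.0
      vertex 7.5 23.0 0.0
      vertex 11.9 11.9 11.5
    endloop
  endfacet
  facet normal -0.4525 0.5488 0.7029
    outer loop
      vertex 7.5 23.0 0.0
      vertex 1.8 18.3 0.0
      vertex 11.9 11.9 11.5
    endloop
  endfacet
  facet normal -0.6905 0.1726 0.7025
    outer loop
      vertex 1.8 18.3 0.0
      vertex 0.0 11.1 0.0
      vertex 11.9 11.9 11.5
    endloop
  endfacet
  facet normal -0.6613 -0.2626 0.7026
    outer loop
      vertex 0.0 11.1 0.0
      vertex 2.7 4.3 0.0
      vertex 11.9 11.9 11.5
    endloop
  endfacet
  facet normal -0.3754 -0.6064 0.7010
    outer loop
      vertex 2.7 4.3 0.0
      vertex 9.0 0.4 0.0
      vertex 11.9 11.9 11.5
    endloop
  endfacet
  facet normal 0.0390 -0.7115 0.7016
    outer loop
      vertex 9.0 0.4 0.0
      vertex 16.3 0.8 0.0
      vertex 11.9 11.9 11.5
    endloop
  endfacet
  facet normal 0.4525 -0.5488 0.7029
    outer loop
      vertex 16.3 0.8 0.0
      vertex 22.0 5.5 0.0
      vertex 11.9 11.9 11.5
    endloop
  endfacet
  facet normal 0.6905 -0.1726 0.7025
    outer loop
      vertex 22.0 5.5 0.0
      vertex 23.8 12.7 0.0
      vertex 11.9 11.9 11.5
    endloop
  endfacet
endsolid part

The G0 Z moves step by Δz≈1.9 mm. The G1 loops shrink linearly with z, so the solid tapers from its base footprint up to z≈11.5. Closing with a flat bottom cap and the tapered top and triangulating gives 18 facets — a regular 10-sided pyramid, base circumscribed radius ≈ 11.9 mm, apex at z ≈ 11.5 mm.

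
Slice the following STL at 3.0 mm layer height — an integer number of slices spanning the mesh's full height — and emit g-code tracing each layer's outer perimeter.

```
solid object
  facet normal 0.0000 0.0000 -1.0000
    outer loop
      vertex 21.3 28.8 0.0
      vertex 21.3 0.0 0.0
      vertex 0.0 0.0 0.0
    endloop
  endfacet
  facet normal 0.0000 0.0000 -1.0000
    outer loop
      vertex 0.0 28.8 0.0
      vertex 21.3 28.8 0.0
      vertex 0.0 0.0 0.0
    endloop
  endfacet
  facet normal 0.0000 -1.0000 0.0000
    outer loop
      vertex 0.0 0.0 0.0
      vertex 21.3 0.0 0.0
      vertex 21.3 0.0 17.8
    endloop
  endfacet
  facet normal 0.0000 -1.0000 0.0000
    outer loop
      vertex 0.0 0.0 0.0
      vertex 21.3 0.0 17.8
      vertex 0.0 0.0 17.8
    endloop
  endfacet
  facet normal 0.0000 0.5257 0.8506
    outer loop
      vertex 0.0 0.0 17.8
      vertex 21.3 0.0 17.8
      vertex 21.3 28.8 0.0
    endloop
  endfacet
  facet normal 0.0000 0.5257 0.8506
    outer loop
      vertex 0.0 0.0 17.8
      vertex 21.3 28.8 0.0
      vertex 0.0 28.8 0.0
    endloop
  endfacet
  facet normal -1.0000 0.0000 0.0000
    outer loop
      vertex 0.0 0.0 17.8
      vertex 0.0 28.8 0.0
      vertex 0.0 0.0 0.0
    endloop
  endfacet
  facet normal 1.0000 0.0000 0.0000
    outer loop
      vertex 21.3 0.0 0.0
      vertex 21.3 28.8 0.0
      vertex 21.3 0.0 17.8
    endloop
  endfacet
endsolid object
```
; perimeter-only toolpath
G21 ; units = mm
G90 ; absolute positioning
G28 ; home
; layer 1
G0 Z3.0
G0 X0.0 Y0.0
G1 X21.3 Y0.0
G1 X21.3 Y24.0
G1 X0.0 Y24.0
G1 X0.0 Y0.0
; layer 2
G0 Z5.9
G0 X0.0 Y0.0
G1 X21.3 Y0.0
G1 X21.3 Y19.2
G1 X0.0 Y19.2
G1 X0.0 Y0.0
; layer 3
G0 Z8.9
G0 X0.0 Y0.0
G1 X21.3 Y0.0
G1 X21.3 Y14.4
G1 X0.0 Y14.4
G1 X0.0 Y0.0
; layer 4
G0 Z11.9
G0 X0.0 Y0.0
G1 X21.3 Y0.0
G1 X21.3 Y9.6
G1 X0.0 Y9.6
G1 X0.0 Y0.0
; layer 5
G0 Z14.8
G0 X0.0 Y0.0
G1 X21.3 Y0.0
G1 X21.3 Y4.8
G1 X0.0 Y4.8
G1 X0.0 Y0.0
M2 ; end

The solid is a wedge (ramp): 21.3 × 28.8 mm base, rising to 17.8 mm along the y=0 edge and sloping linearly to z=0 at y=28.8. Slicing at Δz = 3.0 mm — 6 equal slices spanning the solid's height, so layer i sits at z = i·h/6 — gives 5 non-empty perimeters. Each is a 4-segment closed polygon; G0 lifts to the layer z and rapids to the start vertex, then G1 traces the edges. The cross-section shrinks linearly with z (the slice at the apex is degenerate and omitted).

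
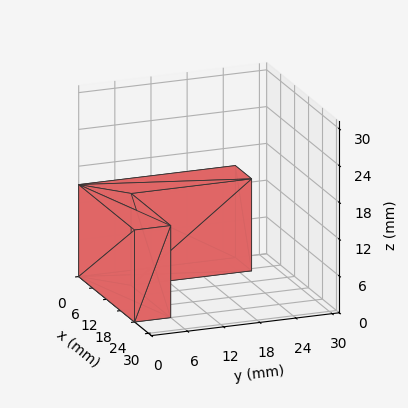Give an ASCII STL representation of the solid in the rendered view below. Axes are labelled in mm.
Reading the render: the shape is an L-shaped prism: outer 24 × 26 mm, arm thicknesses ≈ 6 mm (horizontal) and 7 mm (vertical), extruded 15 mm in z (dimensions read to the nearest mm from the axis ticks). For the STL, each face is triangulated and given an outward normal.

solid part
  facet normal 0.0000 0.0000 -1.0000
    outer loop
      vertex 24.0 6.0 0.0
      vertex 24.0 0.0 0.0
      vertex 0.0 0.0 0.0
    endloop
  endfacet
  facet normal 0.0000 0.0000 -1.0000
    outer loop
      vertex 7.0 6.0 0.0
      vertex 24.0 6.0 0.0
      vertex 0.0 0.0 0.0
    endloop
  endfacet
  facet normal 0.0000 0.0000 -1.0000
    outer loop
      vertex 7.0 26.0 0.0
      vertex 7.0 6.0 0.0
      vertex 0.0 0.0 0.0
    endloop
  endfacet
  facet normal 0.0000 0.0000 -1.0000
    outer loop
      vertex 0.0 26.0 0.0
      vertex 7.0 26.0 0.0
      vertex 0.0 0.0 0.0
    endloop
  endfacet
  facet normal 0.0000 0.0000 1.0000
    outer loop
      vertex 0.0 0.0 15.0
      vertex 24.0 0.0 15.0
      vertex 24.0 6.0 15.0
    endloop
  endfacet
  facet normal 0.0000 0.0000 1.0000
    outer loop
      vertex 0.0 0.0 15.0
      vertex 24.0 6.0 15.0
      vertex 7.0 6.0 15.0
    endloop
  endfacet
  facet normal 0.0000 0.0000 1.0000
    outer loop
      vertex 0.0 0.0 15.0
      vertex 7.0 6.0 15.0
      vertex 7.0 26.0 15.0
    endloop
  endfacet
  facet normal 0.0000 0.0000 1.0000
    outer loop
      vertex 0.0 0.0 15.0
      vertex 7.0 26.0 15.0
      vertex 0.0 26.0 15.0
    endloop
  endfacet
  facet normal 0.0000 -1.0000 0.0000
    outer loop
      vertex 0.0 0.0 0.0
      vertex 24.0 0.0 0.0
      vertex 24.0 0.0 15.0
    endloop
  endfacet
  facet normal 0.0000 -1.0000 0.0000
    outer loop
      vertex 0.0 0.0 0.0
      vertex 24.0 0.0 15.0
      vertex 0.0 0.0 15.0
    endloop
  endfacet
  facet normal 1.0000 0.0000 0.0000
    outer loop
      vertex 24.0 0.0 0.0
      vertex 24.0 6.0 0.0
      vertex 24.0 6.0 15.0
    endloop
  endfacet
  facet normal 1.0000 0.0000 0.0000
    outer loop
      vertex 24.0 0.0 0.0
      vertex 24.0 6.0 15.0
      vertex 24.0 0.0 15.0
    endloop
  endfacet
  facet normal 0.0000 1.0000 0.0000
    outer loop
      vertex 24.0 6.0 0.0
      vertex 7.0 6.0 0.0
      vertex 7.0 6.0 15.0
    endloop
  endfacet
  facet normal 0.0000 1.0000 0.0000
    outer loop
      vertex 24.0 6.0 0.0
      vertex 7.0 6.0 15.0
      vertex 24.0 6.0 15.0
    endloop
  endfacet
  facet normal 1.0000 0.0000 0.0000
    outer loop
      vertex 7.0 6.0 0.0
      vertex 7.0 26.0 0.0
      vertex 7.0 26.0 15.0
    endloop
  endfacet
  facet normal 1.0000 0.0000 0.0000
    outer loop
      vertex 7.0 6.0 0.0
      vertex 7.0 26.0 15.0
      vertex 7.0 6.0 15.0
    endloop
  endfacet
  facet normal 0.0000 1.0000 0.0000
    outer loop
      vertex 7.0 26.0 0.0
      vertex 0.0 26.0 0.0
      vertex 0.0 26.0 15.0
    endloop
  endfacet
  facet normal 0.0000 1.0000 0.0000
    outer loop
      vertex 7.0 26.0 0.0
      vertex 0.0 26.0 15.0
      vertex 7.0 26.0 15.0
    endloop
  endfacet
  facet normal -1.0000 0.0000 0.0000
    outer loop
      vertex 0.0 26.0 0.0
      vertex 0.0 0.0 0.0
      vertex 0.0 0.0 15.0
    endloop
  endfacet
  facet normal -1.0000 0.0000 0.0000
    outer loop
      vertex 0.0 26.0 0.0
      vertex 0.0 0.0 15.0
      vertex 0.0 26.0 15.0
    endloop
  endfacet
endsolid part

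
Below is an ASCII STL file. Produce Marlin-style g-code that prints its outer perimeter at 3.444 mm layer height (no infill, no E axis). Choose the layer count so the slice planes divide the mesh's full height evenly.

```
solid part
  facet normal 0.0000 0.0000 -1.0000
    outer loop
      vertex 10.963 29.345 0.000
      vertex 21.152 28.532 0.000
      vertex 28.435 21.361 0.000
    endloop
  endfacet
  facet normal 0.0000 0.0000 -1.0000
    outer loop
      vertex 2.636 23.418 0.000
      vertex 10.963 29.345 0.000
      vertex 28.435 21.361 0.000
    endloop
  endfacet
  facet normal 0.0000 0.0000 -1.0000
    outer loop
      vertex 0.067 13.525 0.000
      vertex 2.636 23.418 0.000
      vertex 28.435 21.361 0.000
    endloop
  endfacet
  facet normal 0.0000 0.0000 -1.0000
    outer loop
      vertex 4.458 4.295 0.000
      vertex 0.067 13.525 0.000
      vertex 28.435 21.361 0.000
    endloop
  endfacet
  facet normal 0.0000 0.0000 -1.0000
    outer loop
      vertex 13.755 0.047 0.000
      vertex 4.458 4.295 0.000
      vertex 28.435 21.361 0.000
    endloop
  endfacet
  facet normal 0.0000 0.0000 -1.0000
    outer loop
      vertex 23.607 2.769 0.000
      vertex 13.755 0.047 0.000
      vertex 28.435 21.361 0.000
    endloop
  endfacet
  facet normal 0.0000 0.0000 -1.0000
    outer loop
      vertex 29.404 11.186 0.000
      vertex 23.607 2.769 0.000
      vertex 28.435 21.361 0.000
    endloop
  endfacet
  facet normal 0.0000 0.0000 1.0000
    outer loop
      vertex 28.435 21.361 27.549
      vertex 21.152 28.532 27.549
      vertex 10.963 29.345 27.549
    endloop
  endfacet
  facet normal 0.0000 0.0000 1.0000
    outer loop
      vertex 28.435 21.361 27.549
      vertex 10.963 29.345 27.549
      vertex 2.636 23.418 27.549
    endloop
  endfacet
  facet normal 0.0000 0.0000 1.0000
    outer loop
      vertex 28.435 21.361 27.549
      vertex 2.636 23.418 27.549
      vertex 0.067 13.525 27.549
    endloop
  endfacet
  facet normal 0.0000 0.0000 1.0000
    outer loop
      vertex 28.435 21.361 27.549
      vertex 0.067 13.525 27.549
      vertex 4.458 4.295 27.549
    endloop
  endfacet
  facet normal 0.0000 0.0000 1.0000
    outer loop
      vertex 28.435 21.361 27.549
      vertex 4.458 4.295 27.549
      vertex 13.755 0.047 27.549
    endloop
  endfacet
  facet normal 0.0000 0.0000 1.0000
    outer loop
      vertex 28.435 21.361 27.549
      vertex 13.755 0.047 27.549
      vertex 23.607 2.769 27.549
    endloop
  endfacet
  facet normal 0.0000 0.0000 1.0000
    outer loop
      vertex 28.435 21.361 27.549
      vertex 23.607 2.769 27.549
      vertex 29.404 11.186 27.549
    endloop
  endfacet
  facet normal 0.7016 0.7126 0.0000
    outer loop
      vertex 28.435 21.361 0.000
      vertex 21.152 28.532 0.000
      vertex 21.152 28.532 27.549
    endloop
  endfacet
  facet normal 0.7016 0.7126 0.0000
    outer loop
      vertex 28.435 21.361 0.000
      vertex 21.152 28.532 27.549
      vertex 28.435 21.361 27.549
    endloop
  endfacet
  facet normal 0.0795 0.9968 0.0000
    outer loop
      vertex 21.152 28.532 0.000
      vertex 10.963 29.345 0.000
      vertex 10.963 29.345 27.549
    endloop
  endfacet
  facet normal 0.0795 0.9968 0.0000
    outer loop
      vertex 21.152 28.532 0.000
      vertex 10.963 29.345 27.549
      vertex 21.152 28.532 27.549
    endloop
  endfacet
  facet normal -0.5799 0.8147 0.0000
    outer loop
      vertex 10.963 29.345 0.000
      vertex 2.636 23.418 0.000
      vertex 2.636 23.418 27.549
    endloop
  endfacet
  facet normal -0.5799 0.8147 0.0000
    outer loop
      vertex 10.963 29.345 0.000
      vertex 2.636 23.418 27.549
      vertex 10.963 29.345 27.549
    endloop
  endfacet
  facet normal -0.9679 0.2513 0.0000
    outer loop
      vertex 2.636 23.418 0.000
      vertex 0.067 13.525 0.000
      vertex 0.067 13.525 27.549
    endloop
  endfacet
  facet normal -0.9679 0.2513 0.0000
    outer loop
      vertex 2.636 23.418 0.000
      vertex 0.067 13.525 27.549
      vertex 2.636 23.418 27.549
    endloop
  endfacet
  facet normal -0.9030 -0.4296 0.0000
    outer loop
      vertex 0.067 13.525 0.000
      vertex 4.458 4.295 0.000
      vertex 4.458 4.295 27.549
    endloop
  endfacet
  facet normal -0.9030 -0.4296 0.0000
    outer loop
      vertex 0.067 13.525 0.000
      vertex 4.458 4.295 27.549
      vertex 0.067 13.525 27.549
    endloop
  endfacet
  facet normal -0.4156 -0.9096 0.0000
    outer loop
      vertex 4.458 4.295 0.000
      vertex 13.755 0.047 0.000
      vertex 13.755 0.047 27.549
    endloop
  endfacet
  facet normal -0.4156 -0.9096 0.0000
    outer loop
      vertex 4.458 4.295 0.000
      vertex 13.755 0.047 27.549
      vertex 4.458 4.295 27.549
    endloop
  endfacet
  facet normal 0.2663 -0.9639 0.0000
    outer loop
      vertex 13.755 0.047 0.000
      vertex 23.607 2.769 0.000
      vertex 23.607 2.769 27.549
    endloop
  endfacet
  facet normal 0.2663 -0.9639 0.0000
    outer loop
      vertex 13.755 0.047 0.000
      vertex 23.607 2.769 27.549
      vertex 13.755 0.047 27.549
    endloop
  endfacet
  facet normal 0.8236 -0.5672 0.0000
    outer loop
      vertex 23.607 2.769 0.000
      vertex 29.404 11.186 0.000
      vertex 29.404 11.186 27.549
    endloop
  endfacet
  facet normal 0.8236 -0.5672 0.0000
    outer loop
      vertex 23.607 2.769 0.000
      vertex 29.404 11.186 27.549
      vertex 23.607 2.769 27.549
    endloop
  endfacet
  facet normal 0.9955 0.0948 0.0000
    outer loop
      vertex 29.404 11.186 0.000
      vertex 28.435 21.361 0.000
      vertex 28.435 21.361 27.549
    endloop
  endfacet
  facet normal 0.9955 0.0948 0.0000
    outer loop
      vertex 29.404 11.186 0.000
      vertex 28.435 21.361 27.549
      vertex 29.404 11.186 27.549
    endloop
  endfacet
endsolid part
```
; perimeter-only toolpath
G21 ; units = mm
G90 ; absolute positioning
G28 ; home
; layer 1
G0 Z3.444
G0 X28.435 Y21.361
G1 X21.152 Y28.532
G1 X10.963 Y29.345
G1 X2.636 Y23.418
G1 X0.067 Y13.525
G1 X4.458 Y4.295
G1 X13.755 Y0.047
G1 X23.607 Y2.769
G1 X29.404 Y11.186
G1 X28.435 Y21.361
; layer 2
G0 Z6.887
G0 X28.435 Y21.361
G1 X21.152 Y28.532
G1 X10.963 Y29.345
G1 X2.636 Y23.418
G1 X0.067 Y13.525
G1 X4.458 Y4.295
G1 X13.755 Y0.047
G1 X23.607 Y2.769
G1 X29.404 Y11.186
G1 X28.435 Y21.361
; layer 3
G0 Z10.331
G0 X28.435 Y21.361
G1 X21.152 Y28.532
G1 X10.963 Y29.345
G1 X2.636 Y23.418
G1 X0.067 Y13.525
G1 X4.458 Y4.295
G1 X13.755 Y0.047
G1 X23.607 Y2.769
G1 X29.404 Y11.186
G1 X28.435 Y21.361
; layer 4
G0 Z13.774
G0 X28.435 Y21.361
G1 X21.152 Y28.532
G1 X10.963 Y29.345
G1 X2.636 Y23.418
G1 X0.067 Y13.525
G1 X4.458 Y4.295
G1 X13.755 Y0.047
G1 X23.607 Y2.769
G1 X29.404 Y11.186
G1 X28.435 Y21.361
; layer 5
G0 Z17.218
G0 X28.435 Y21.361
G1 X21.152 Y28.532
G1 X10.963 Y29.345
G1 X2.636 Y23.418
G1 X0.067 Y13.525
G1 X4.458 Y4.295
G1 X13.755 Y0.047
G1 X23.607 Y2.769
G1 X29.404 Y11.186
G1 X28.435 Y21.361
; layer 6
G0 Z20.662
G0 X28.435 Y21.361
G1 X21.152 Y28.532
G1 X10.963 Y29.345
G1 X2.636 Y23.418
G1 X0.067 Y13.525
G1 X4.458 Y4.295
G1 X13.755 Y0.047
G1 X23.607 Y2.769
G1 X29.404 Y11.186
G1 X28.435 Y21.361
; layer 7
G0 Z24.105
G0 X28.435 Y21.361
G1 X21.152 Y28.532
G1 X10.963 Y29.345
G1 X2.636 Y23.418
G1 X0.067 Y13.525
G1 X4.458 Y4.295
G1 X13.755 Y0.047
G1 X23.607 Y2.769
G1 X29.404 Y11.186
G1 X28.435 Y21.361
; layer 8
G0 Z27.549
G0 X28.435 Y21.361
G1 X21.152 Y28.532
G1 X10.963 Y29.345
G1 X2.636 Y23.418
G1 X0.067 Y13.525
G1 X4.458 Y4.295
G1 X13.755 Y0.047
G1 X23.607 Y2.769
G1 X29.404 Y11.186
G1 X28.435 Y21.361
M2 ; end

The solid is a regular 9-sided prism (a cylinder approximated with 9 flat sides), circumscribed radius ≈ 14.9 mm, height ≈ 27.5 mm. Slicing at Δz = 3.444 mm — 8 equal slices spanning the solid's height, so layer i sits at z = i·h/8 — gives 8 non-empty perimeters. Each is a 9-segment closed polygon; G0 lifts to the layer z and rapids to the start vertex, then G1 traces the edges.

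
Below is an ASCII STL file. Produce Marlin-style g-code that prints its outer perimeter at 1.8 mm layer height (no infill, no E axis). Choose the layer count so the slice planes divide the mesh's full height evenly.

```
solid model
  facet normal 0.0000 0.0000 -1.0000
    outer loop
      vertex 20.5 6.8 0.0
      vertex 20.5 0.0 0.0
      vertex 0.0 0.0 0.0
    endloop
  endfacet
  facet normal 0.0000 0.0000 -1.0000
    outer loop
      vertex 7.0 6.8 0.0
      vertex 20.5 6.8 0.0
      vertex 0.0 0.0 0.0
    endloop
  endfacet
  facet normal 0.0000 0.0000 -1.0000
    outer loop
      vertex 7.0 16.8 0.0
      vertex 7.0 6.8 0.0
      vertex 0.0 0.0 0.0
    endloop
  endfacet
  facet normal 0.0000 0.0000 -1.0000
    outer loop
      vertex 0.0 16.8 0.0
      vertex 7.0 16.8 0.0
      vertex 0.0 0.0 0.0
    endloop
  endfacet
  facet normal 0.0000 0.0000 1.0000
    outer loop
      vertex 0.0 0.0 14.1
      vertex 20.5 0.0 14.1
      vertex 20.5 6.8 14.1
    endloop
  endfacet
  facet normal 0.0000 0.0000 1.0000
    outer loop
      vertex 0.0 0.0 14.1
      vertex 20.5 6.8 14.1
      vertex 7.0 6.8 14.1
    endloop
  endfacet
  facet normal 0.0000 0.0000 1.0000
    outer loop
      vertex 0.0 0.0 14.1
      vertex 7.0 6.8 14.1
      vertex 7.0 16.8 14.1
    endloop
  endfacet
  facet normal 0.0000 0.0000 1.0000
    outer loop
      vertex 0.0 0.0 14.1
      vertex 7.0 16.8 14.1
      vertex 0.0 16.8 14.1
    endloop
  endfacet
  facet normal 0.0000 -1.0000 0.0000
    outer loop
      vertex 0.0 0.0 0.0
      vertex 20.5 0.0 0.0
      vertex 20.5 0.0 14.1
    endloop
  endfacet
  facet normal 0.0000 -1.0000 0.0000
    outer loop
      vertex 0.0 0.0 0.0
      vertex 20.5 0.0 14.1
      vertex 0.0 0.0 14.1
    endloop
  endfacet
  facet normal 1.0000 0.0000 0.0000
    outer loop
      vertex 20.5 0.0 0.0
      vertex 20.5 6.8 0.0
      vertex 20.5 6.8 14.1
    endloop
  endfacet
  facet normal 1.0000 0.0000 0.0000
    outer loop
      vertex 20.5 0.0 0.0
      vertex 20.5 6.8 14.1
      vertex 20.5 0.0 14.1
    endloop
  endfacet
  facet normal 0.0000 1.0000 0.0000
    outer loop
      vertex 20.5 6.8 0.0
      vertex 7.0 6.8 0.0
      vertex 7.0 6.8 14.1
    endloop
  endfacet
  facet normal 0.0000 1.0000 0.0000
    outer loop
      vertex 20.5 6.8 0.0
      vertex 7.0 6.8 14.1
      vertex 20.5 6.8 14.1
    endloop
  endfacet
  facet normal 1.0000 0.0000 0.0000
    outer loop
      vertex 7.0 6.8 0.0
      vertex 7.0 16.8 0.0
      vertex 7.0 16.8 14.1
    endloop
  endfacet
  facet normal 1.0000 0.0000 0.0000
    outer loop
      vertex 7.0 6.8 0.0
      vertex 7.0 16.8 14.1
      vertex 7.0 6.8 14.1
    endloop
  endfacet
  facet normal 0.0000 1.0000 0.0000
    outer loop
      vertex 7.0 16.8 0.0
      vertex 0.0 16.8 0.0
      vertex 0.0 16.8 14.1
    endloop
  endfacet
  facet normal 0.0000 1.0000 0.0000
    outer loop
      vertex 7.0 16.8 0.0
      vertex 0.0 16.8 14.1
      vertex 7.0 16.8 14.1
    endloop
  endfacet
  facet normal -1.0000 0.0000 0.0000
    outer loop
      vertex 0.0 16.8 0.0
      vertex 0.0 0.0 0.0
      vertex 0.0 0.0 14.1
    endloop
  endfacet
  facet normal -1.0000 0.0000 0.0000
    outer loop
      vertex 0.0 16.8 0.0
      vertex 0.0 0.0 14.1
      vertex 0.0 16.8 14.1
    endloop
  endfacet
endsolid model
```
; perimeter-only toolpath
G21 ; units = mm
G90 ; absolute positioning
G28 ; home
; layer 1
G0 Z1.8
G0 X0.0 Y0.0
G1 X20.5 Y0.0
G1 X20.5 Y6.8
G1 X7.0 Y6.8
G1 X7.0 Y16.8
G1 X0.0 Y16.8
G1 X0.0 Y0.0
; layer 2
G0 Z3.5
G0 X0.0 Y0.0
G1 X20.5 Y0.0
G1 X20.5 Y6.8
G1 X7.0 Y6.8
G1 X7.0 Y16.8
G1 X0.0 Y16.8
G1 X0.0 Y0.0
; layer 3
G0 Z5.3
G0 X0.0 Y0.0
G1 X20.5 Y0.0
G1 X20.5 Y6.8
G1 X7.0 Y6.8
G1 X7.0 Y16.8
G1 X0.0 Y16.8
G1 X0.0 Y0.0
; layer 4
G0 Z7.0
G0 X0.0 Y0.0
G1 X20.5 Y0.0
G1 X20.5 Y6.8
G1 X7.0 Y6.8
G1 X7.0 Y16.8
G1 X0.0 Y16.8
G1 X0.0 Y0.0
; layer 5
G0 Z8.8
G0 X0.0 Y0.0
G1 X20.5 Y0.0
G1 X20.5 Y6.8
G1 X7.0 Y6.8
G1 X7.0 Y16.8
G1 X0.0 Y16.8
G1 X0.0 Y0.0
; layer 6
G0 Z10.6
G0 X0.0 Y0.0
G1 X20.5 Y0.0
G1 X20.5 Y6.8
G1 X7.0 Y6.8
G1 X7.0 Y16.8
G1 X0.0 Y16.8
G1 X0.0 Y0.0
; layer 7
G0 Z12.3
G0 X0.0 Y0.0
G1 X20.5 Y0.0
G1 X20.5 Y6.8
G1 X7.0 Y6.8
G1 X7.0 Y16.8
G1 X0.0 Y16.8
G1 X0.0 Y0.0
; layer 8
G0 Z14.1
G0 X0.0 Y0.0
G1 X20.5 Y0.0
G1 X20.5 Y6.8
G1 X7.0 Y6.8
G1 X7.0 Y16.8
G1 X0.0 Y16.8
G1 X0.0 Y0.0
M2 ; end

The solid is an L-shaped prism: outer 20.5 × 16.8 mm, arm thicknesses ≈ 6.8 mm (horizontal) and 7 mm (vertical), extruded 14.1 mm in z. Slicing at Δz = 1.8 mm — 8 equal slices spanning the solid's height, so layer i sits at z = i·h/8 — gives 8 non-empty perimeters. Each is a 6-segment closed polygon; G0 lifts to the layer z and rapids to the start vertex, then G1 traces the edges.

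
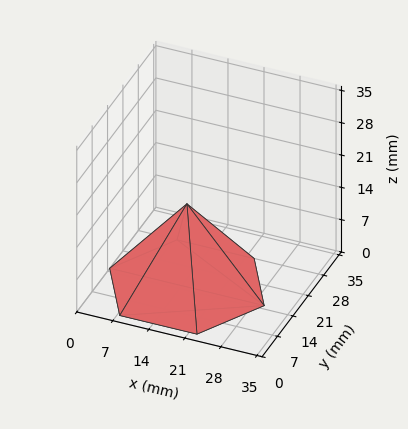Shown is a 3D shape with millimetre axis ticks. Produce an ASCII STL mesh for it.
Reading the render: the shape is a regular 6-sided pyramid, base circumscribed radius ≈ 15 mm, apex at z ≈ 18 mm (dimensions read to the nearest mm from the axis ticks). For the STL, each face is triangulated and given an outward normal.

solid part
  facet normal 0.0000 0.0000 -1.0000
    outer loop
      vertex 7.5 28.0 0.0
      vertex 22.5 28.0 0.0
      vertex 30.0 15.0 0.0
    endloop
  endfacet
  facet normal 0.0000 0.0000 -1.0000
    outer loop
      vertex 0.0 15.0 0.0
      vertex 7.5 28.0 0.0
      vertex 30.0 15.0 0.0
    endloop
  endfacet
  facet normal 0.0000 0.0000 -1.0000
    outer loop
      vertex 7.5 2.0 0.0
      vertex 0.0 15.0 0.0
      vertex 30.0 15.0 0.0
    endloop
  endfacet
  facet normal 0.0000 0.0000 -1.0000
    outer loop
      vertex 22.5 2.0 0.0
      vertex 7.5 2.0 0.0
      vertex 30.0 15.0 0.0
    endloop
  endfacet
  facet normal 0.7023 0.4052 0.5853
    outer loop
      vertex 30.0 15.0 0.0
      vertex 22.5 28.0 0.0
      vertex 15.0 15.0 18.0
    endloop
  endfacet
  facet normal 0.0000 0.8107 0.5855
    outer loop
      vertex 22.5 28.0 0.0
      vertex 7.5 28.0 0.0
      vertex 15.0 15.0 18.0
    endloop
  endfacet
  facet normal -0.7023 0.4052 0.5853
    outer loop
      vertex 7.5 28.0 0.0
      vertex 0.0 15.0 0.0
      vertex 15.0 15.0 18.0
    endloop
  endfacet
  facet normal -0.7023 -0.4052 0.5853
    outer loop
      vertex 0.0 15.0 0.0
      vertex 7.5 2.0 0.0
      vertex 15.0 15.0 18.0
    endloop
  endfacet
  facet normal 0.0000 -0.8107 0.5855
    outer loop
      vertex 7.5 2.0 0.0
      vertex 22.5 2.0 0.0
      vertex 15.0 15.0 18.0
    endloop
  endfacet
  facet normal 0.7023 -0.4052 0.5853
    outer loop
      vertex 22.5 2.0 0.0
      vertex 30.0 15.0 0.0
      vertex 15.0 15.0 18.0
    endloop
  endfacet
endsolid part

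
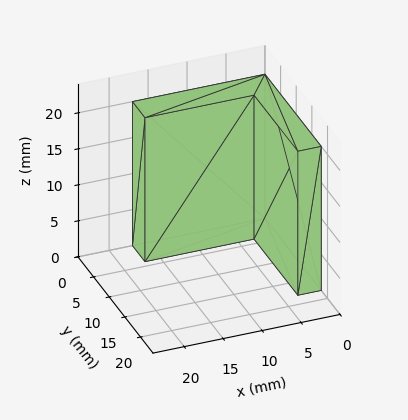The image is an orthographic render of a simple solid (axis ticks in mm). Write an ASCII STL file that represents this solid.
Reading the render: the shape is an L-shaped prism: outer 17 × 18 mm, arm thicknesses ≈ 4 mm (horizontal) and 3 mm (vertical), extruded 20 mm in z (dimensions read to the nearest mm from the axis ticks). For the STL, each face is triangulated and given an outward normal.

solid part
  facet normal 0.0000 0.0000 -1.0000
    outer loop
      vertex 17.0 4.0 0.0
      vertex 17.0 0.0 0.0
      vertex 0.0 0.0 0.0
    endloop
  endfacet
  facet normal 0.0000 0.0000 -1.0000
    outer loop
      vertex 3.0 4.0 0.0
      vertex 17.0 4.0 0.0
      vertex 0.0 0.0 0.0
    endloop
  endfacet
  facet normal 0.0000 0.0000 -1.0000
    outer loop
      vertex 3.0 18.0 0.0
      vertex 3.0 4.0 0.0
      vertex 0.0 0.0 0.0
    endloop
  endfacet
  facet normal 0.0000 0.0000 -1.0000
    outer loop
      vertex 0.0 18.0 0.0
      vertex 3.0 18.0 0.0
      vertex 0.0 0.0 0.0
    endloop
  endfacet
  facet normal 0.0000 0.0000 1.0000
    outer loop
      vertex 0.0 0.0 20.0
      vertex 17.0 0.0 20.0
      vertex 17.0 4.0 20.0
    endloop
  endfacet
  facet normal 0.0000 0.0000 1.0000
    outer loop
      vertex 0.0 0.0 20.0
      vertex 17.0 4.0 20.0
      vertex 3.0 4.0 20.0
    endloop
  endfacet
  facet normal 0.0000 0.0000 1.0000
    outer loop
      vertex 0.0 0.0 20.0
      vertex 3.0 4.0 20.0
      vertex 3.0 18.0 20.0
    endloop
  endfacet
  facet normal 0.0000 0.0000 1.0000
    outer loop
      vertex 0.0 0.0 20.0
      vertex 3.0 18.0 20.0
      vertex 0.0 18.0 20.0
    endloop
  endfacet
  facet normal 0.0000 -1.0000 0.0000
    outer loop
      vertex 0.0 0.0 0.0
      vertex 17.0 0.0 0.0
      vertex 17.0 0.0 20.0
    endloop
  endfacet
  facet normal 0.0000 -1.0000 0.0000
    outer loop
      vertex 0.0 0.0 0.0
      vertex 17.0 0.0 20.0
      vertex 0.0 0.0 20.0
    endloop
  endfacet
  facet normal 1.0000 0.0000 0.0000
    outer loop
      vertex 17.0 0.0 0.0
      vertex 17.0 4.0 0.0
      vertex 17.0 4.0 20.0
    endloop
  endfacet
  facet normal 1.0000 0.0000 0.0000
    outer loop
      vertex 17.0 0.0 0.0
      vertex 17.0 4.0 20.0
      vertex 17.0 0.0 20.0
    endloop
  endfacet
  facet normal 0.0000 1.0000 0.0000
    outer loop
      vertex 17.0 4.0 0.0
      vertex 3.0 4.0 0.0
      vertex 3.0 4.0 20.0
    endloop
  endfacet
  facet normal 0.0000 1.0000 0.0000
    outer loop
      vertex 17.0 4.0 0.0
      vertex 3.0 4.0 20.0
      vertex 17.0 4.0 20.0
    endloop
  endfacet
  facet normal 1.0000 0.0000 0.0000
    outer loop
      vertex 3.0 4.0 0.0
      vertex 3.0 18.0 0.0
      vertex 3.0 18.0 20.0
    endloop
  endfacet
  facet normal 1.0000 0.0000 0.0000
    outer loop
      vertex 3.0 4.0 0.0
      vertex 3.0 18.0 20.0
      vertex 3.0 4.0 20.0
    endloop
  endfacet
  facet normal 0.0000 1.0000 0.0000
    outer loop
      vertex 3.0 18.0 0.0
      vertex 0.0 18.0 0.0
      vertex 0.0 18.0 20.0
    endloop
  endfacet
  facet normal 0.0000 1.0000 0.0000
    outer loop
      vertex 3.0 18.0 0.0
      vertex 0.0 18.0 20.0
      vertex 3.0 18.0 20.0
    endloop
  endfacet
  facet normal -1.0000 0.0000 0.0000
    outer loop
      vertex 0.0 18.0 0.0
      vertex 0.0 0.0 0.0
      vertex 0.0 0.0 20.0
    endloop
  endfacet
  facet normal -1.0000 0.0000 0.0000
    outer loop
      vertex 0.0 18.0 0.0
      vertex 0.0 0.0 20.0
      vertex 0.0 18.0 20.0
    endloop
  endfacet
endsolid part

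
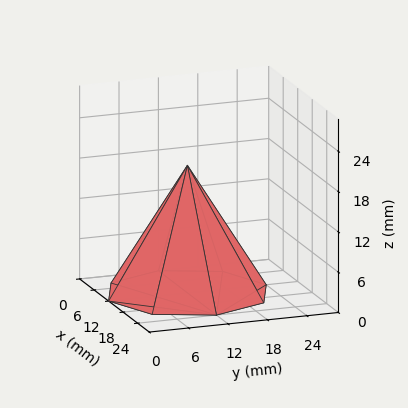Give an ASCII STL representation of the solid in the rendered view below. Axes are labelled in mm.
Reading the render: the shape is a regular 8-sided pyramid, base circumscribed radius ≈ 12 mm, apex at z ≈ 19 mm (dimensions read to the nearest mm from the axis ticks). For the STL, each face is triangulated and given an outward normal.

solid part
  facet normal 0.0000 0.0000 -1.0000
    outer loop
      vertex 12.0 24.0 0.0
      vertex 20.5 20.5 0.0
      vertex 24.0 12.0 0.0
    endloop
  endfacet
  facet normal 0.0000 0.0000 -1.0000
    outer loop
      vertex 3.5 20.5 0.0
      vertex 12.0 24.0 0.0
      vertex 24.0 12.0 0.0
    endloop
  endfacet
  facet normal 0.0000 0.0000 -1.0000
    outer loop
      vertex 0.0 12.0 0.0
      vertex 3.5 20.5 0.0
      vertex 24.0 12.0 0.0
    endloop
  endfacet
  facet normal 0.0000 0.0000 -1.0000
    outer loop
      vertex 3.5 3.5 0.0
      vertex 0.0 12.0 0.0
      vertex 24.0 12.0 0.0
    endloop
  endfacet
  facet normal 0.0000 0.0000 -1.0000
    outer loop
      vertex 12.0 0.0 0.0
      vertex 3.5 3.5 0.0
      vertex 24.0 12.0 0.0
    endloop
  endfacet
  facet normal 0.0000 0.0000 -1.0000
    outer loop
      vertex 20.5 3.5 0.0
      vertex 12.0 0.0 0.0
      vertex 24.0 12.0 0.0
    endloop
  endfacet
  facet normal 0.7985 0.3288 0.5043
    outer loop
      vertex 24.0 12.0 0.0
      vertex 20.5 20.5 0.0
      vertex 12.0 12.0 19.0
    endloop
  endfacet
  facet normal 0.3288 0.7985 0.5043
    outer loop
      vertex 20.5 20.5 0.0
      vertex 12.0 24.0 0.0
      vertex 12.0 12.0 19.0
    endloop
  endfacet
  facet normal -0.3288 0.7985 0.5043
    outer loop
      vertex 12.0 24.0 0.0
      vertex 3.5 20.5 0.0
      vertex 12.0 12.0 19.0
    endloop
  endfacet
  facet normal -0.7985 0.3288 0.5043
    outer loop
      vertex 3.5 20.5 0.0
      vertex 0.0 12.0 0.0
      vertex 12.0 12.0 19.0
    endloop
  endfacet
  facet normal -0.7985 -0.3288 0.5043
    outer loop
      vertex 0.0 12.0 0.0
      vertex 3.5 3.5 0.0
      vertex 12.0 12.0 19.0
    endloop
  endfacet
  facet normal -0.3288 -0.7985 0.5043
    outer loop
      vertex 3.5 3.5 0.0
      vertex 12.0 0.0 0.0
      vertex 12.0 12.0 19.0
    endloop
  endfacet
  facet normal 0.3288 -0.7985 0.5043
    outer loop
      vertex 12.0 0.0 0.0
      vertex 20.5 3.5 0.0
      vertex 12.0 12.0 19.0
    endloop
  endfacet
  facet normal 0.7985 -0.3288 0.5043
    outer loop
      vertex 20.5 3.5 0.0
      vertex 24.0 12.0 0.0
      vertex 12.0 12.0 19.0
    endloop
  endfacet
endsolid part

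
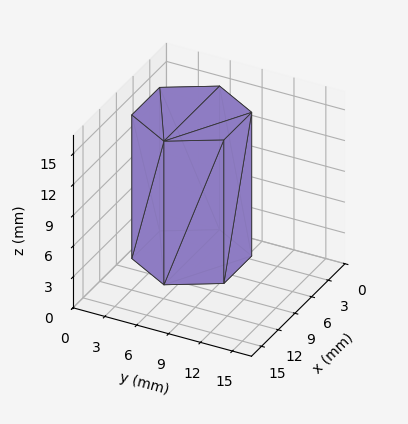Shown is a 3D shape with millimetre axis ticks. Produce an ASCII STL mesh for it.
Reading the render: the shape is a regular 6-sided prism (a cylinder approximated with 6 flat sides), circumscribed radius ≈ 5 mm, height ≈ 14 mm (dimensions read to the nearest mm from the axis ticks). For the STL, each face is triangulated and given an outward normal.

solid part
  facet normal 0.0000 0.0000 -1.0000
    outer loop
      vertex 2.50 9.33 0.00
      vertex 7.50 9.33 0.00
      vertex 10.00 5.00 0.00
    endloop
  endfacet
  facet normal 0.0000 0.0000 -1.0000
    outer loop
      vertex 0.00 5.00 0.00
      vertex 2.50 9.33 0.00
      vertex 10.00 5.00 0.00
    endloop
  endfacet
  facet normal 0.0000 0.0000 -1.0000
    outer loop
      vertex 2.50 0.67 0.00
      vertex 0.00 5.00 0.00
      vertex 10.00 5.00 0.00
    endloop
  endfacet
  facet normal 0.0000 0.0000 -1.0000
    outer loop
      vertex 7.50 0.67 0.00
      vertex 2.50 0.67 0.00
      vertex 10.00 5.00 0.00
    endloop
  endfacet
  facet normal 0.0000 0.0000 1.0000
    outer loop
      vertex 10.00 5.00 14.00
      vertex 7.50 9.33 14.00
      vertex 2.50 9.33 14.00
    endloop
  endfacet
  facet normal 0.0000 0.0000 1.0000
    outer loop
      vertex 10.00 5.00 14.00
      vertex 2.50 9.33 14.00
      vertex 0.00 5.00 14.00
    endloop
  endfacet
  facet normal 0.0000 0.0000 1.0000
    outer loop
      vertex 10.00 5.00 14.00
      vertex 0.00 5.00 14.00
      vertex 2.50 0.67 14.00
    endloop
  endfacet
  facet normal 0.0000 0.0000 1.0000
    outer loop
      vertex 10.00 5.00 14.00
      vertex 2.50 0.67 14.00
      vertex 7.50 0.67 14.00
    endloop
  endfacet
  facet normal 0.8660 0.5000 0.0000
    outer loop
      vertex 10.00 5.00 0.00
      vertex 7.50 9.33 0.00
      vertex 7.50 9.33 14.00
    endloop
  endfacet
  facet normal 0.8660 0.5000 0.0000
    outer loop
      vertex 10.00 5.00 0.00
      vertex 7.50 9.33 14.00
      vertex 10.00 5.00 14.00
    endloop
  endfacet
  facet normal 0.0000 1.0000 0.0000
    outer loop
      vertex 7.50 9.33 0.00
      vertex 2.50 9.33 0.00
      vertex 2.50 9.33 14.00
    endloop
  endfacet
  facet normal 0.0000 1.0000 0.0000
    outer loop
      vertex 7.50 9.33 0.00
      vertex 2.50 9.33 14.00
      vertex 7.50 9.33 14.00
    endloop
  endfacet
  facet normal -0.8660 0.5000 0.0000
    outer loop
      vertex 2.50 9.33 0.00
      vertex 0.00 5.00 0.00
      vertex 0.00 5.00 14.00
    endloop
  endfacet
  facet normal -0.8660 0.5000 0.0000
    outer loop
      vertex 2.50 9.33 0.00
      vertex 0.00 5.00 14.00
      vertex 2.50 9.33 14.00
    endloop
  endfacet
  facet normal -0.8660 -0.5000 0.0000
    outer loop
      vertex 0.00 5.00 0.00
      vertex 2.50 0.67 0.00
      vertex 2.50 0.67 14.00
    endloop
  endfacet
  facet normal -0.8660 -0.5000 0.0000
    outer loop
      vertex 0.00 5.00 0.00
      vertex 2.50 0.67 14.00
      vertex 0.00 5.00 14.00
    endloop
  endfacet
  facet normal 0.0000 -1.0000 0.0000
    outer loop
      vertex 2.50 0.67 0.00
      vertex 7.50 0.67 0.00
      vertex 7.50 0.67 14.00
    endloop
  endfacet
  facet normal 0.0000 -1.0000 0.0000
    outer loop
      vertex 2.50 0.67 0.00
      vertex 7.50 0.67 14.00
      vertex 2.50 0.67 14.00
    endloop
  endfacet
  facet normal 0.8660 -0.5000 0.0000
    outer loop
      vertex 7.50 0.67 0.00
      vertex 10.00 5.00 0.00
      vertex 10.00 5.00 14.00
    endloop
  endfacet
  facet normal 0.8660 -0.5000 0.0000
    outer loop
      vertex 7.50 0.67 0.00
      vertex 10.00 5.00 14.00
      vertex 7.50 0.67 14.00
    endloop
  endfacet
endsolid part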